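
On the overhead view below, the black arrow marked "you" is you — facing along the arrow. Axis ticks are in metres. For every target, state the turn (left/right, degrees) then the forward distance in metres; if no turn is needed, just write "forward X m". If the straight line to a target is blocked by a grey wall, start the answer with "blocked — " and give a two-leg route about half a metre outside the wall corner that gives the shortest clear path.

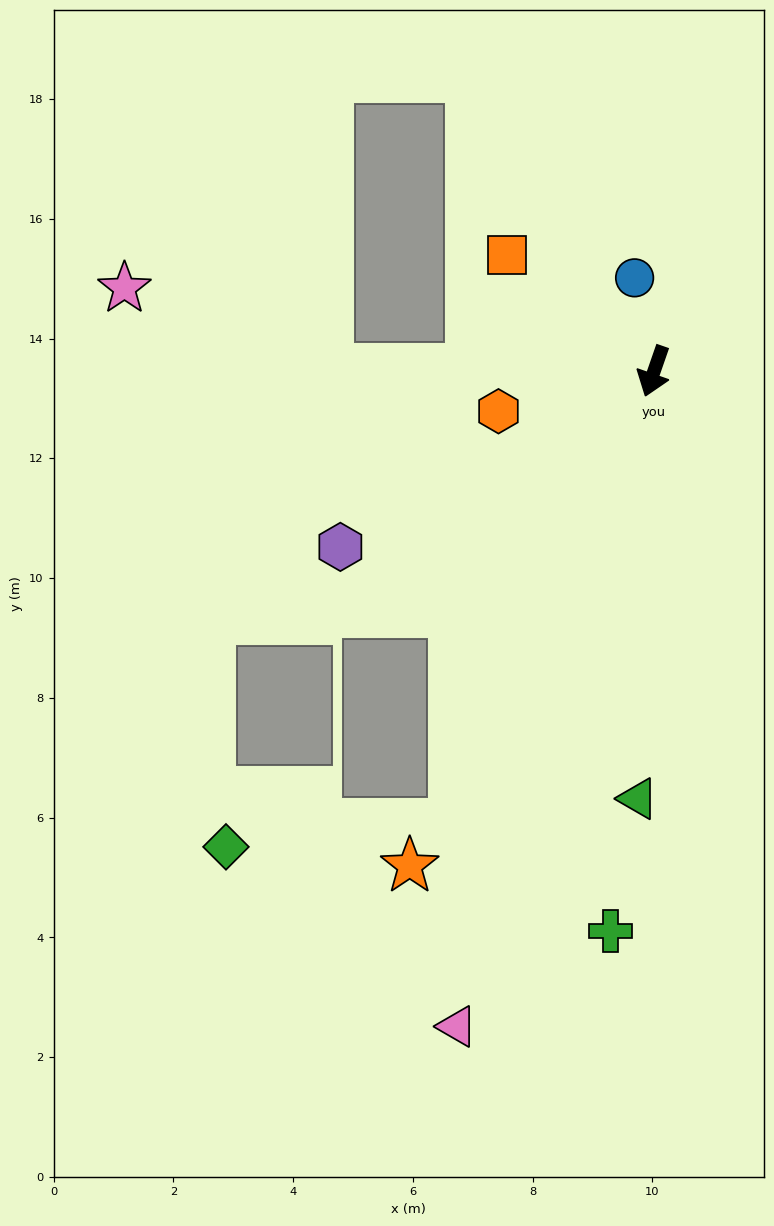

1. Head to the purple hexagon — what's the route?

turn right 42°, forward 6.0 m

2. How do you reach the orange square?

turn right 109°, forward 3.1 m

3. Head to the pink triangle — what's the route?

turn left 2°, forward 11.4 m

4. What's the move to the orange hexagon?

turn right 56°, forward 2.7 m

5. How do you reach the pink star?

blocked — turn right 71°, forward 5.5 m, then turn right 21°, forward 3.6 m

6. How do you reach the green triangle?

turn left 17°, forward 7.1 m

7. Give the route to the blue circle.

turn right 149°, forward 1.6 m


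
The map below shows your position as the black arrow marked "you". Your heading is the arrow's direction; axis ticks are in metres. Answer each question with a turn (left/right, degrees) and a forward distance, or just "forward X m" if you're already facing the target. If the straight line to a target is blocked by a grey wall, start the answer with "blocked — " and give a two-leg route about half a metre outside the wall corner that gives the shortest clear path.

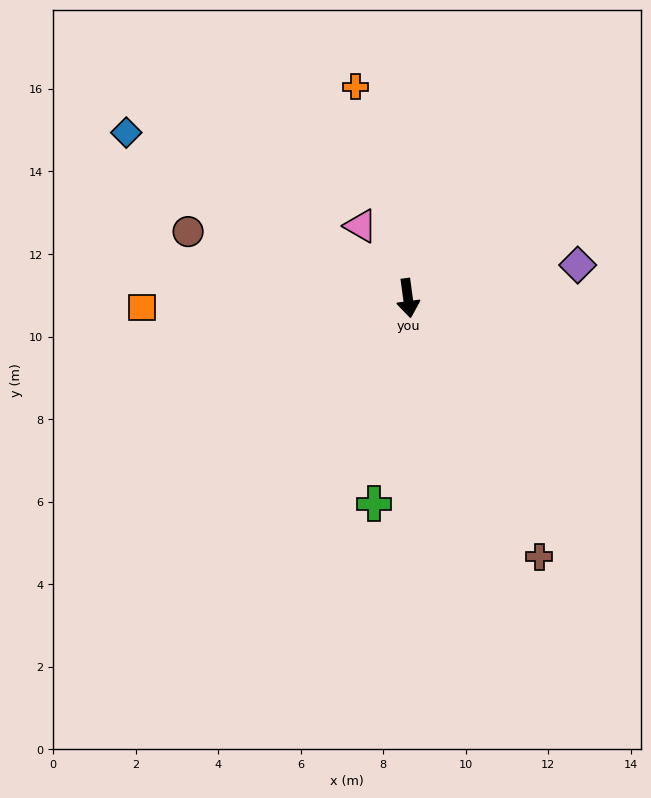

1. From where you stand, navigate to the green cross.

turn right 17°, forward 5.1 m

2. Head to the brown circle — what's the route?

turn right 114°, forward 5.6 m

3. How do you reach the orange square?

turn right 96°, forward 6.4 m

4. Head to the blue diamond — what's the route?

turn right 128°, forward 7.9 m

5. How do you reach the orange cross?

turn right 174°, forward 5.3 m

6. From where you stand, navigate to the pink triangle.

turn right 154°, forward 2.1 m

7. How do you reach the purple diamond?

turn left 93°, forward 4.2 m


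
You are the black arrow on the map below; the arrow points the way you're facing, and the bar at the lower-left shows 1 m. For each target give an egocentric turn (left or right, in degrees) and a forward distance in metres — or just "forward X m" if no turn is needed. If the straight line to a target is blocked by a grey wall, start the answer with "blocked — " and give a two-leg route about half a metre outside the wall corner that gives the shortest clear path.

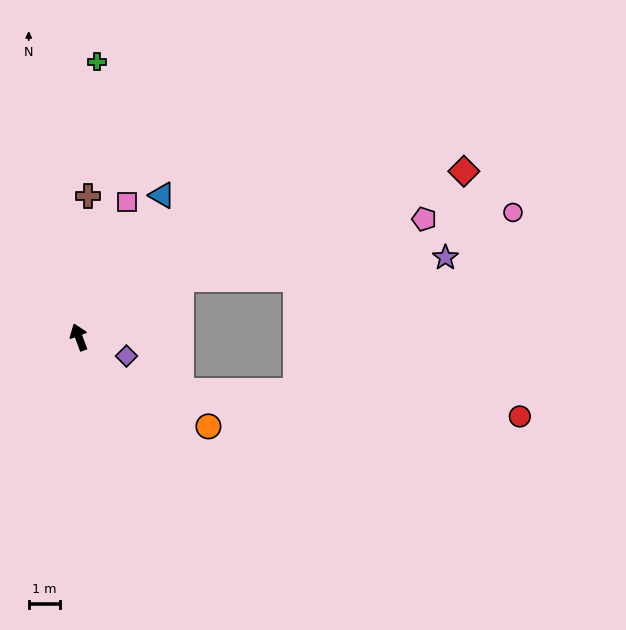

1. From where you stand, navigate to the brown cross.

turn right 24°, forward 4.6 m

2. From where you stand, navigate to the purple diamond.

turn right 132°, forward 1.7 m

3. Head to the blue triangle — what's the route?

turn right 51°, forward 5.3 m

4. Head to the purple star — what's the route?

blocked — turn right 81°, forward 3.8 m, then turn right 25°, forward 8.6 m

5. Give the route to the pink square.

turn right 40°, forward 4.7 m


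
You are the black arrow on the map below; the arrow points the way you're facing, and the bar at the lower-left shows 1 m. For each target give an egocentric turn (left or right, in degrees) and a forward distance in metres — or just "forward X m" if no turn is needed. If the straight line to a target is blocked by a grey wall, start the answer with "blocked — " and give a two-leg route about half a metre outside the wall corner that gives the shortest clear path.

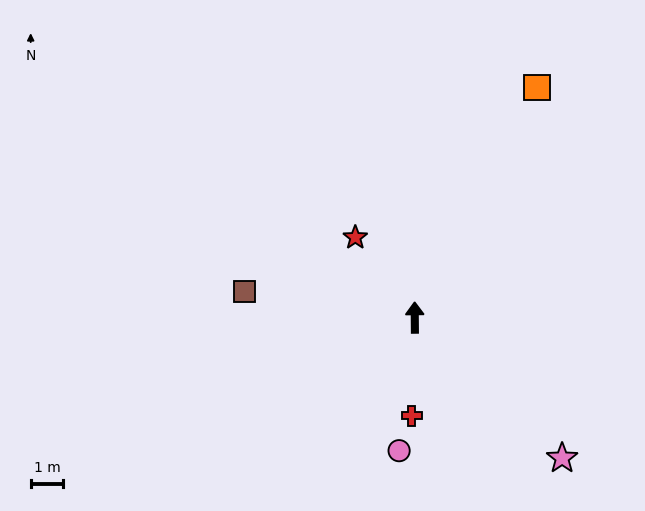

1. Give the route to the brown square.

turn left 81°, forward 5.3 m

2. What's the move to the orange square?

turn right 28°, forward 8.0 m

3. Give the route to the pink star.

turn right 134°, forward 6.2 m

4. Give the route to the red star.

turn left 36°, forward 3.1 m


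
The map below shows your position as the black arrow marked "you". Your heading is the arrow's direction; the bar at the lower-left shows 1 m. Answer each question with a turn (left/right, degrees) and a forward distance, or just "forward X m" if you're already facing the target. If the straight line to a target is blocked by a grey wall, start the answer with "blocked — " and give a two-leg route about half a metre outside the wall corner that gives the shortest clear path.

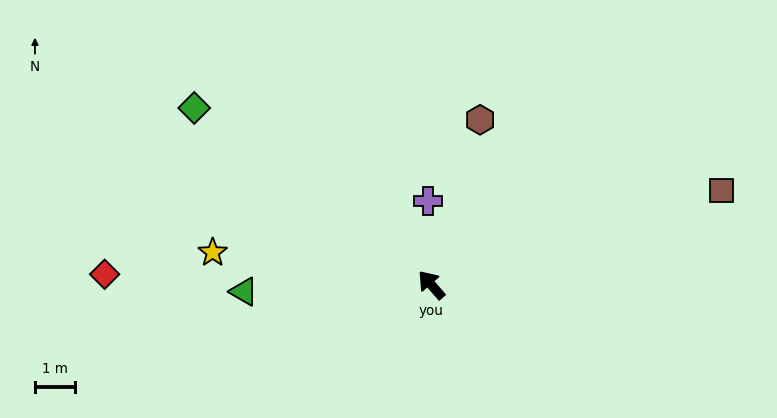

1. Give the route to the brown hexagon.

turn right 57°, forward 4.3 m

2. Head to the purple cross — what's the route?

turn right 39°, forward 2.1 m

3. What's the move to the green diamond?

turn left 12°, forward 7.4 m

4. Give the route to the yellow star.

turn left 41°, forward 5.5 m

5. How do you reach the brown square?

turn right 113°, forward 7.6 m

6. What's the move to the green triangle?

turn left 51°, forward 4.7 m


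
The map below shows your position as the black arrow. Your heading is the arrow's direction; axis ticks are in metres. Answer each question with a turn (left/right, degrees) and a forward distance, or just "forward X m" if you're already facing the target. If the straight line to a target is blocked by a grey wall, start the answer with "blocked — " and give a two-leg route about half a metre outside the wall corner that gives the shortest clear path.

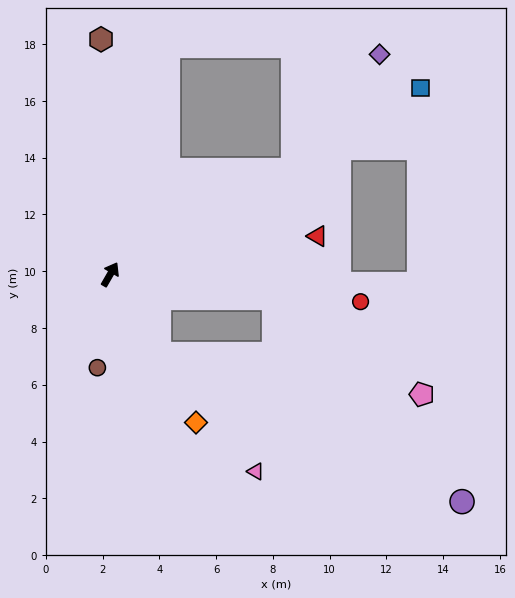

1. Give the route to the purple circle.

blocked — turn right 119°, forward 3.3 m, then turn left 33°, forward 11.9 m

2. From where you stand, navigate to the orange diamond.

turn right 120°, forward 6.0 m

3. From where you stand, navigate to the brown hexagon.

turn left 32°, forward 8.3 m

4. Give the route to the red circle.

turn right 66°, forward 8.9 m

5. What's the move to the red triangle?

turn right 50°, forward 7.4 m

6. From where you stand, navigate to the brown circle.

turn right 158°, forward 3.3 m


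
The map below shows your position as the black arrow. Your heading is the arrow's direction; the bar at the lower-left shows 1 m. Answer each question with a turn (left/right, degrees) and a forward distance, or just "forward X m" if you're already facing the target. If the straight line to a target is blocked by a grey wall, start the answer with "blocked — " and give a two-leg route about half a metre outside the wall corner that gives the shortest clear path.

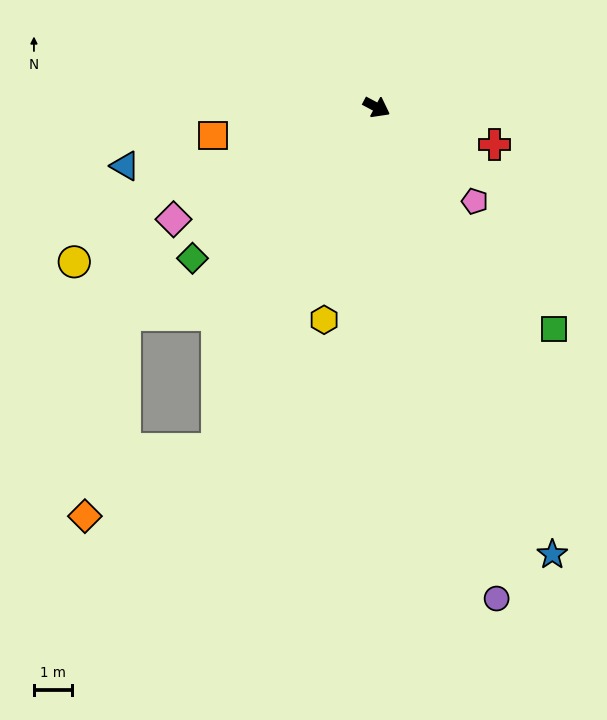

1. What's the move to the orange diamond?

blocked — turn right 87°, forward 9.8 m, then turn right 38°, forward 3.8 m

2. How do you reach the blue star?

turn right 41°, forward 12.5 m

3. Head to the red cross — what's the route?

turn left 10°, forward 3.2 m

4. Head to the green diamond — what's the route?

turn right 113°, forward 6.2 m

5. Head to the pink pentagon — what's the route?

turn right 16°, forward 3.5 m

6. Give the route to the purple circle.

turn right 48°, forward 13.1 m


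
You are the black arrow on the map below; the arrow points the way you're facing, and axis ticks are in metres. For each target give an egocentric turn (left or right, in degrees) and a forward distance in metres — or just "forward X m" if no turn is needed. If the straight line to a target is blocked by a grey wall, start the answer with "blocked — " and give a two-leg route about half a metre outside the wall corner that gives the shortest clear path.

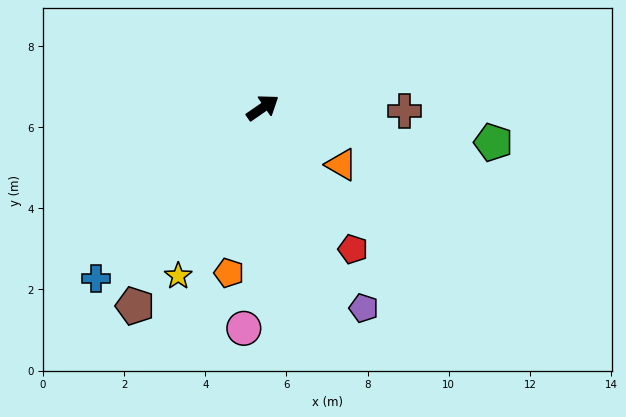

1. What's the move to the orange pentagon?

turn right 136°, forward 4.2 m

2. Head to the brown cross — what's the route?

turn right 36°, forward 3.5 m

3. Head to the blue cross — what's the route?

turn right 169°, forward 5.9 m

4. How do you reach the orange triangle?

turn right 71°, forward 2.4 m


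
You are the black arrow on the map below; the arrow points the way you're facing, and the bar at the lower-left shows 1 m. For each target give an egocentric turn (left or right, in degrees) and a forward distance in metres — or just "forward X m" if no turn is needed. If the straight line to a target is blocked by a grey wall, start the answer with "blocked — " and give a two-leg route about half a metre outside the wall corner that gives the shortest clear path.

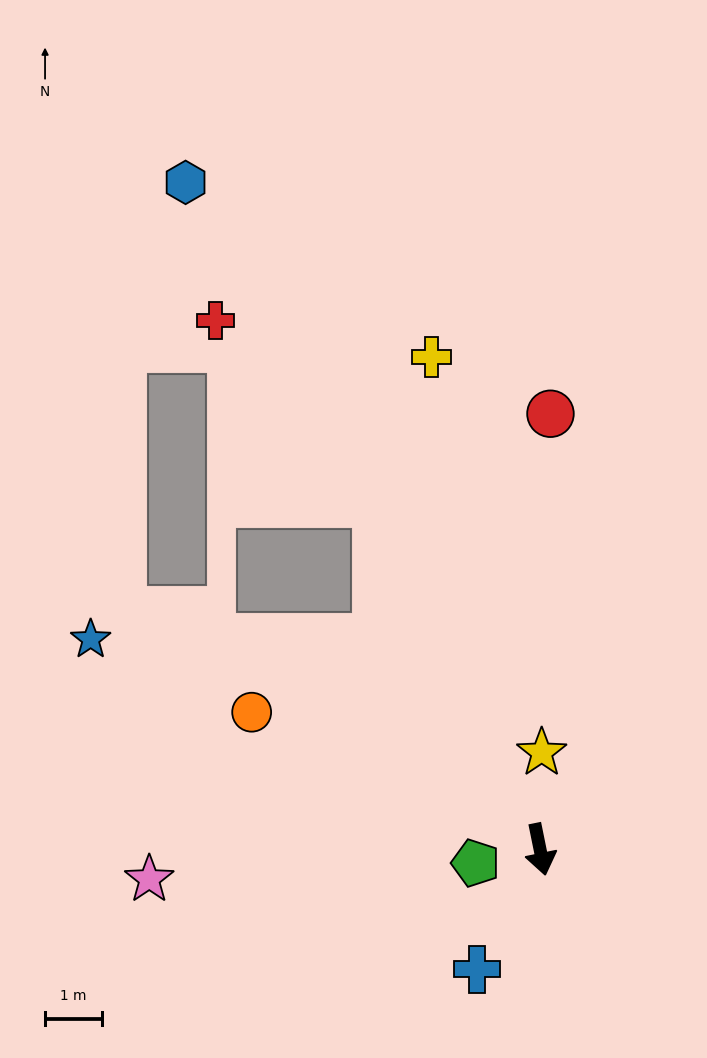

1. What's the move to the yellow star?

turn left 168°, forward 1.7 m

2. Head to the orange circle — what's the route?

turn right 127°, forward 5.6 m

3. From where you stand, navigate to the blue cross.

turn right 39°, forward 2.4 m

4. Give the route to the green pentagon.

turn right 90°, forward 1.2 m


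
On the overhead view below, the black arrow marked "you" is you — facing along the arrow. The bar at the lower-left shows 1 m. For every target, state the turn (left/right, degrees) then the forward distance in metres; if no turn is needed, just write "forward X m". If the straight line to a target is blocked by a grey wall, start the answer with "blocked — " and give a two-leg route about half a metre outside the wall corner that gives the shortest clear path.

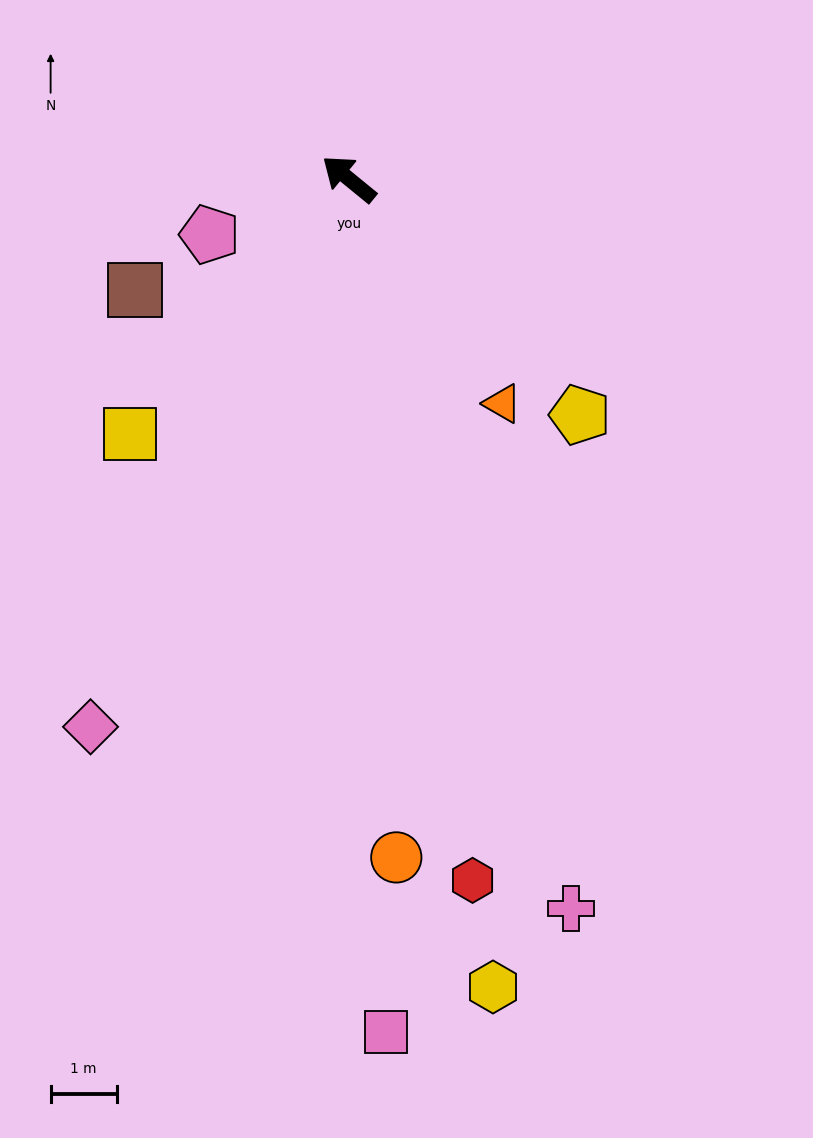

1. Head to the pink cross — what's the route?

turn left 146°, forward 11.6 m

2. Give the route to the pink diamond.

turn left 104°, forward 9.2 m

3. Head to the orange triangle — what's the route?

turn left 164°, forward 4.1 m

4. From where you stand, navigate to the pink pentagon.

turn left 61°, forward 2.3 m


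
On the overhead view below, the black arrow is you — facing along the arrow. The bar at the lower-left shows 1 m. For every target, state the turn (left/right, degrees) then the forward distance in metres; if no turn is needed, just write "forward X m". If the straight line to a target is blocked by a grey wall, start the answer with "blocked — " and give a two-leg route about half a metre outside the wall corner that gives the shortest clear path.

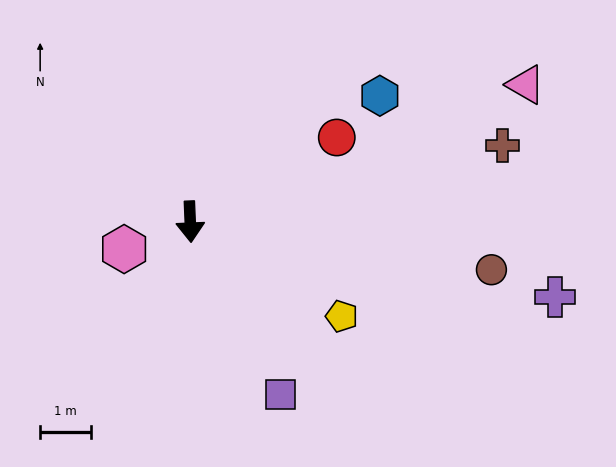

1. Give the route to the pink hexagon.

turn right 70°, forward 1.4 m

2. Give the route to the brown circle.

turn left 79°, forward 6.0 m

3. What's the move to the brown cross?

turn left 101°, forward 6.3 m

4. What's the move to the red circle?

turn left 118°, forward 3.3 m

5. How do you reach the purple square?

turn left 25°, forward 3.8 m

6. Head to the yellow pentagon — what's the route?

turn left 56°, forward 3.5 m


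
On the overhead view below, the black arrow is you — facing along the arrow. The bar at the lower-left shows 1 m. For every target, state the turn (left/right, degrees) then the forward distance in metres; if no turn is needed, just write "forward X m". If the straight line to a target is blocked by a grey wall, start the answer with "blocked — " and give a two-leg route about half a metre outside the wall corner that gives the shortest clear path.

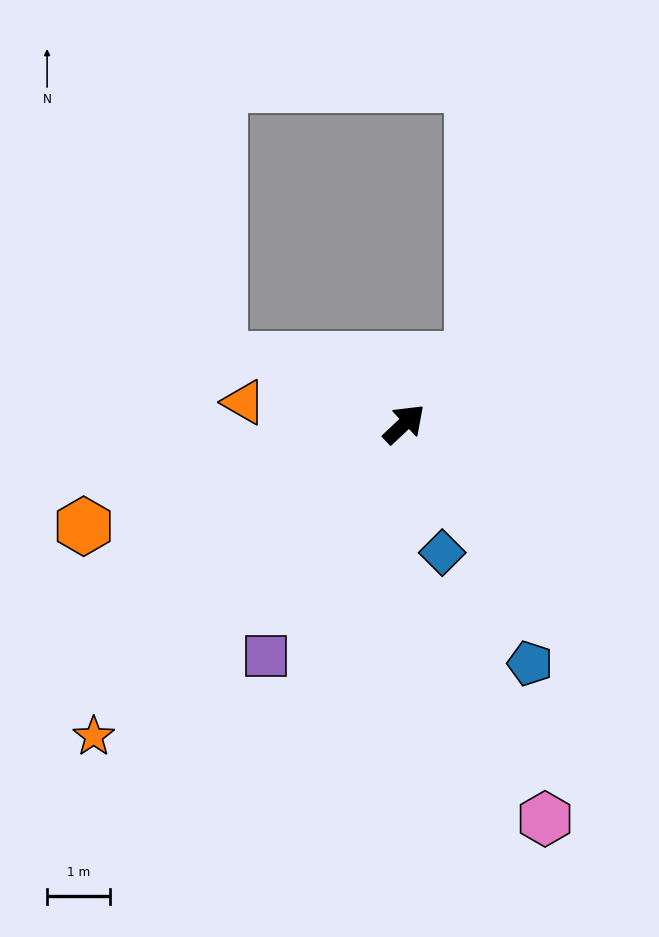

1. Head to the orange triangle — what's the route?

turn left 129°, forward 2.6 m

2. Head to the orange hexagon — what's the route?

turn left 154°, forward 5.4 m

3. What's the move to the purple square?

turn right 164°, forward 4.3 m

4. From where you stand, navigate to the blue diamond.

turn right 117°, forward 2.1 m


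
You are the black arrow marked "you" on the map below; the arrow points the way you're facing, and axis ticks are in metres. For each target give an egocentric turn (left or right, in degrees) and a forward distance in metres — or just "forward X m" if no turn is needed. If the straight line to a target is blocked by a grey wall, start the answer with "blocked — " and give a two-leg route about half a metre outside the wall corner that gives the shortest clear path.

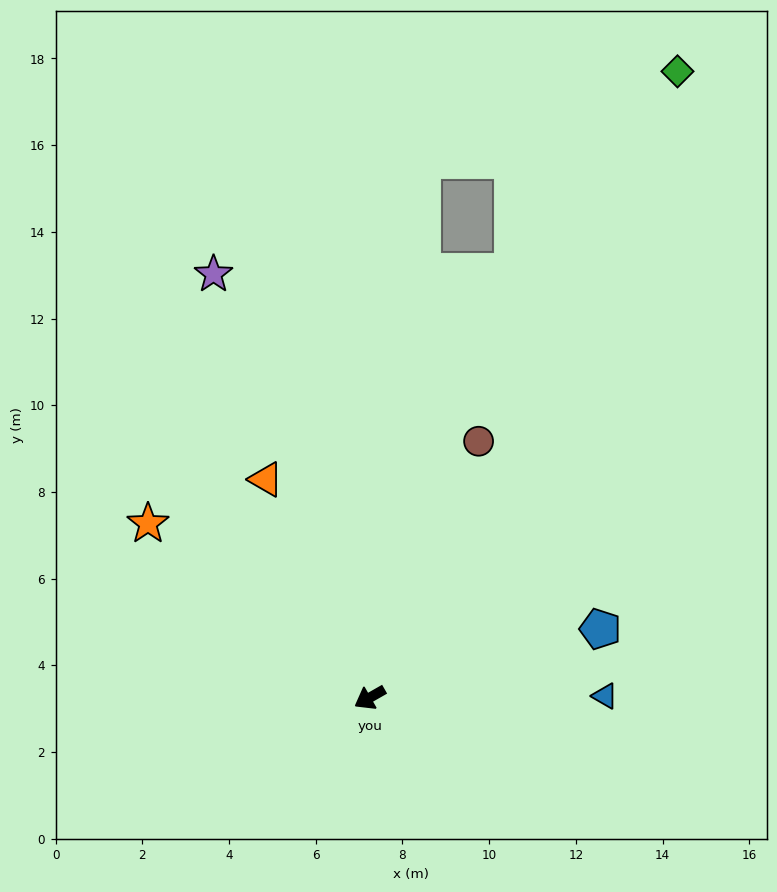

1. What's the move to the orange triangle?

turn right 94°, forward 5.6 m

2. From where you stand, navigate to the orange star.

turn right 68°, forward 6.5 m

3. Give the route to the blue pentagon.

turn left 167°, forward 5.5 m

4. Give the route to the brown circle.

turn right 143°, forward 6.4 m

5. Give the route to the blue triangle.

turn left 151°, forward 5.4 m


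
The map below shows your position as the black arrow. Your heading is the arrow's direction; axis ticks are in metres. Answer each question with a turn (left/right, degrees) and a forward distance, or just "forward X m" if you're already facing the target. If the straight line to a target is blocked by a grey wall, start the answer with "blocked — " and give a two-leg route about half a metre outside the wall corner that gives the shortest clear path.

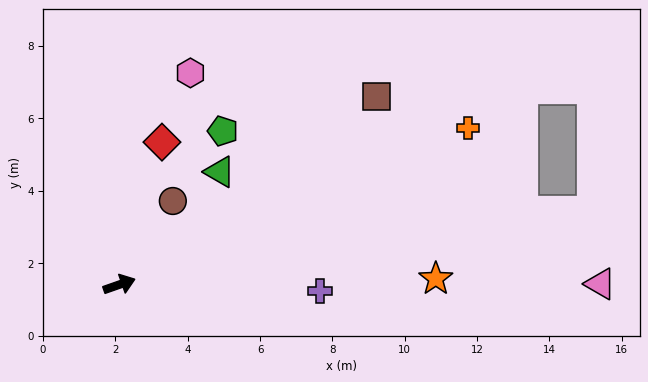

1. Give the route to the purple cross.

turn right 21°, forward 5.5 m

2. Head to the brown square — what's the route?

turn left 17°, forward 8.8 m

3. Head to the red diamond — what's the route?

turn left 54°, forward 4.1 m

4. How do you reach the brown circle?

turn left 38°, forward 2.7 m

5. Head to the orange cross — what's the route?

turn left 5°, forward 10.6 m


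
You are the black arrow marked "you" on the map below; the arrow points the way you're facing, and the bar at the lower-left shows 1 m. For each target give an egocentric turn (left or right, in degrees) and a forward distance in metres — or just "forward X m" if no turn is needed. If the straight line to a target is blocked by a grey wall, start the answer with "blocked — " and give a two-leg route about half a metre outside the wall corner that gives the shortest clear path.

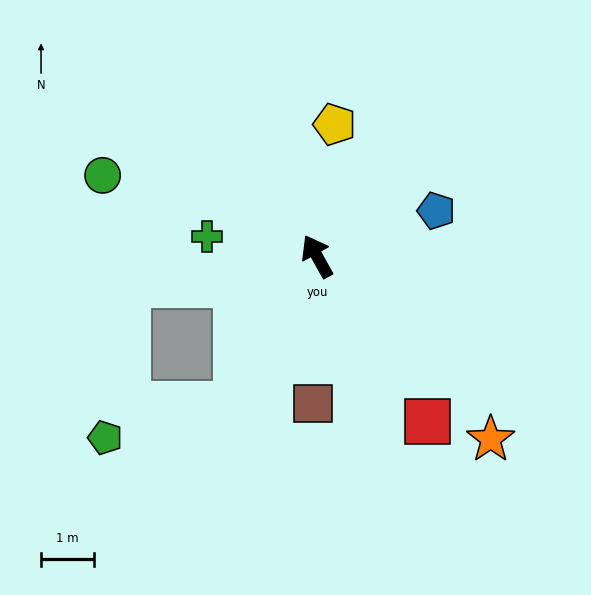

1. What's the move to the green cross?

turn left 51°, forward 2.1 m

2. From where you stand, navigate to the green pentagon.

blocked — turn left 122°, forward 3.2 m, then turn right 46°, forward 2.6 m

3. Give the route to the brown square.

turn left 149°, forward 2.8 m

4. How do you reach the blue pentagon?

turn right 98°, forward 2.4 m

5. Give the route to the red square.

turn right 175°, forward 3.7 m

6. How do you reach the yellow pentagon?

turn right 37°, forward 2.5 m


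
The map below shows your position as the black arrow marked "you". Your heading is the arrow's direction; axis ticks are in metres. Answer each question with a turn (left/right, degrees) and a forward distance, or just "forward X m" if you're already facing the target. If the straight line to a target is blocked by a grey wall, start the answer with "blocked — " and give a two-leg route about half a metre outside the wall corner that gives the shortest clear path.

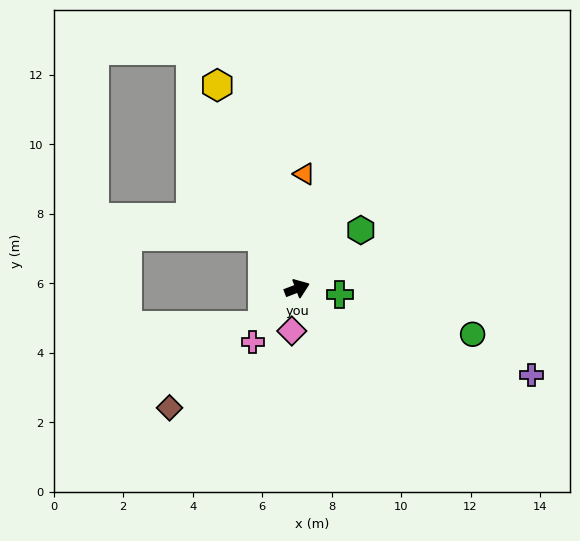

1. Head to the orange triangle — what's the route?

turn left 66°, forward 3.3 m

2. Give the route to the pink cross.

turn right 151°, forward 2.0 m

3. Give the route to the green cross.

turn right 29°, forward 1.2 m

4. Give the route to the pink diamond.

turn right 118°, forward 1.2 m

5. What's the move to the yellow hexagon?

turn left 91°, forward 6.3 m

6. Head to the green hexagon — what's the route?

turn left 22°, forward 2.5 m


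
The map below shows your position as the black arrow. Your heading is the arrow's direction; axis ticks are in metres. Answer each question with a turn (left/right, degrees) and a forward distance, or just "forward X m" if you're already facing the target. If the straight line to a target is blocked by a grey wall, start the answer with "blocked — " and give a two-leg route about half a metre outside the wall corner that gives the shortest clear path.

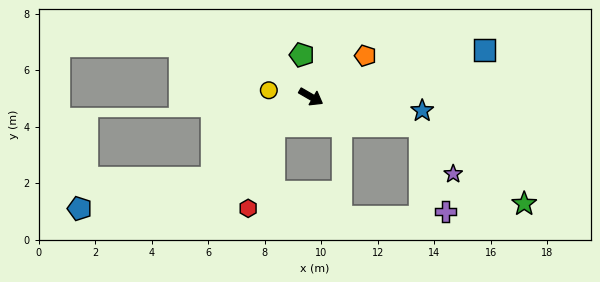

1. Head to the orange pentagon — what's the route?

turn left 67°, forward 2.4 m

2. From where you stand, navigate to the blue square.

turn left 45°, forward 6.4 m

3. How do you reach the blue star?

turn left 23°, forward 4.0 m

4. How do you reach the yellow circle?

turn right 159°, forward 1.5 m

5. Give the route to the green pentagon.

turn left 132°, forward 1.5 m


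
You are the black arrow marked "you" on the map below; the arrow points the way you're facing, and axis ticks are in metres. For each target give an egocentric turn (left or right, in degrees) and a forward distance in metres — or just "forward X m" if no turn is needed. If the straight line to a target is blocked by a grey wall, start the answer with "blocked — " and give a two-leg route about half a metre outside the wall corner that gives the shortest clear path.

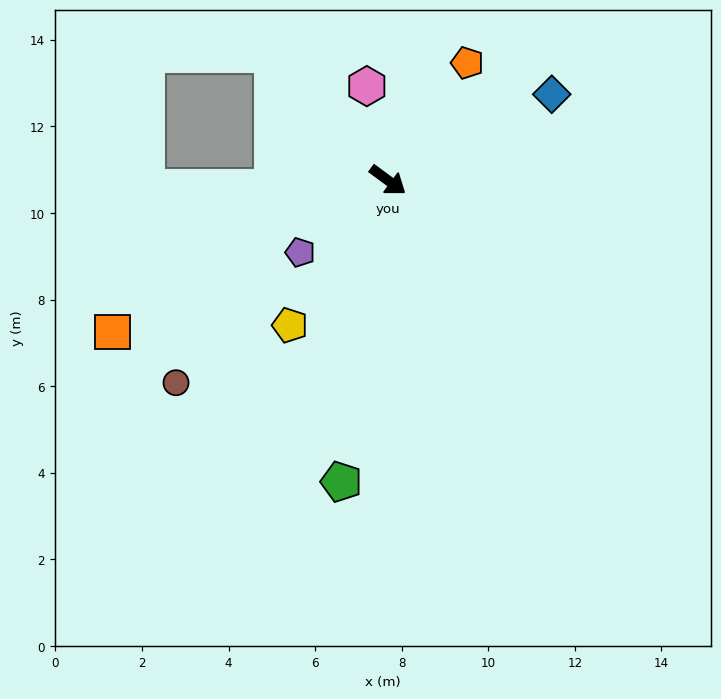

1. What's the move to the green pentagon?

turn right 62°, forward 7.0 m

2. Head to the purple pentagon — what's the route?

turn right 104°, forward 2.6 m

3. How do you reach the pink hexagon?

turn left 139°, forward 2.2 m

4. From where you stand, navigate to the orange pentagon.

turn left 92°, forward 3.3 m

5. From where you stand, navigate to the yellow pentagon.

turn right 88°, forward 4.0 m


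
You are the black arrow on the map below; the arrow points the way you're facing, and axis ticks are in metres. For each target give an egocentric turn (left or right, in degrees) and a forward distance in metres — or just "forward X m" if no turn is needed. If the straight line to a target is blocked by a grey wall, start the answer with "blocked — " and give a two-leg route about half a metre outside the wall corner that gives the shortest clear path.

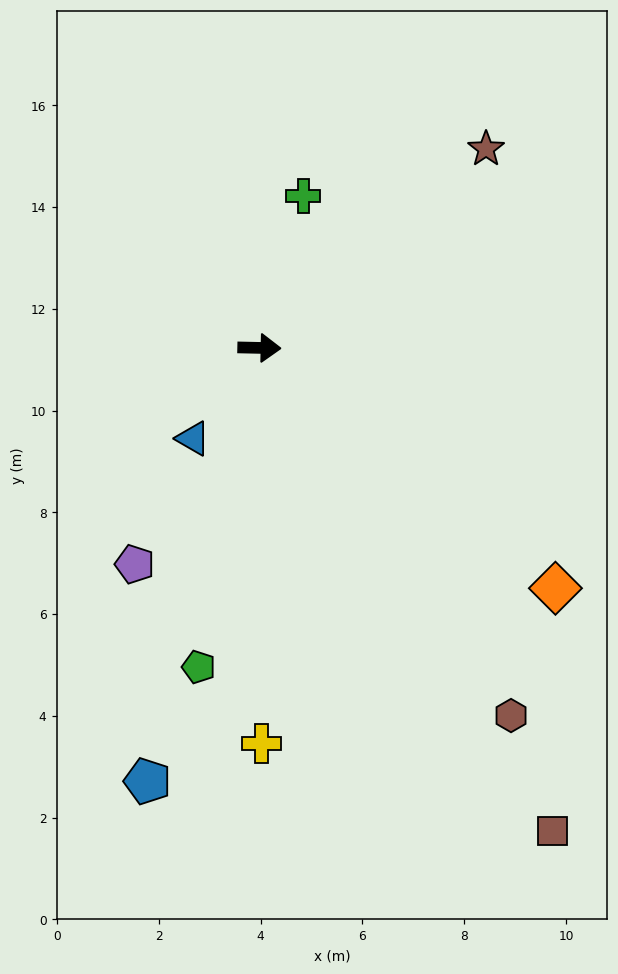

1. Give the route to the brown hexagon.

turn right 54°, forward 8.8 m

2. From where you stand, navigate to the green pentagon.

turn right 100°, forward 6.4 m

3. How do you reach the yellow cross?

turn right 88°, forward 7.8 m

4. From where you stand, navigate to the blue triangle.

turn right 125°, forward 2.2 m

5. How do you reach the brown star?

turn left 43°, forward 5.9 m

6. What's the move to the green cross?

turn left 75°, forward 3.1 m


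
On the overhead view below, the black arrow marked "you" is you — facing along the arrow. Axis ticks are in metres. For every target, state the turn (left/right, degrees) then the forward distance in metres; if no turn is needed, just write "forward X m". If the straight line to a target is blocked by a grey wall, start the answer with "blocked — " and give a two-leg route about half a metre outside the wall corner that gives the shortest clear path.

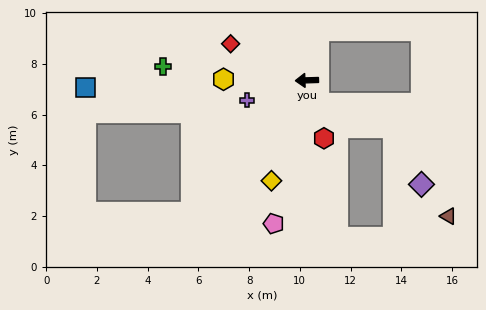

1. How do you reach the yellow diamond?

turn left 69°, forward 4.2 m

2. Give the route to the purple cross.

turn left 17°, forward 2.5 m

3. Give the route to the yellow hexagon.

turn right 3°, forward 3.3 m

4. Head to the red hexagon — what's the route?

turn left 105°, forward 2.4 m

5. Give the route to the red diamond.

turn right 27°, forward 3.3 m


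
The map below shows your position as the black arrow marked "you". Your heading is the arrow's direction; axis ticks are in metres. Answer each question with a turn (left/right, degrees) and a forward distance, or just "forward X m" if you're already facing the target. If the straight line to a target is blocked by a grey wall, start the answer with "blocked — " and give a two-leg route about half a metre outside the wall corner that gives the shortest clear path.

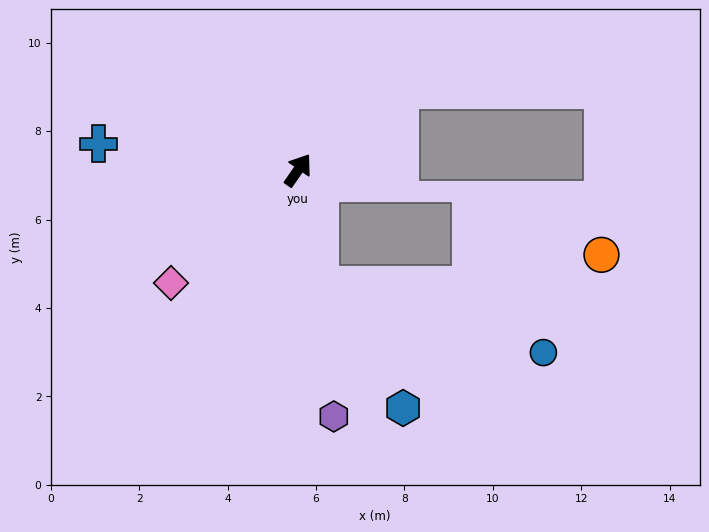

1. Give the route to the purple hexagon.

turn right 137°, forward 5.6 m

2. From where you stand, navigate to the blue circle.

blocked — turn right 134°, forward 2.6 m, then turn left 62°, forward 5.3 m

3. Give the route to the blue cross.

turn left 117°, forward 4.5 m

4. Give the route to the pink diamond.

turn left 166°, forward 3.8 m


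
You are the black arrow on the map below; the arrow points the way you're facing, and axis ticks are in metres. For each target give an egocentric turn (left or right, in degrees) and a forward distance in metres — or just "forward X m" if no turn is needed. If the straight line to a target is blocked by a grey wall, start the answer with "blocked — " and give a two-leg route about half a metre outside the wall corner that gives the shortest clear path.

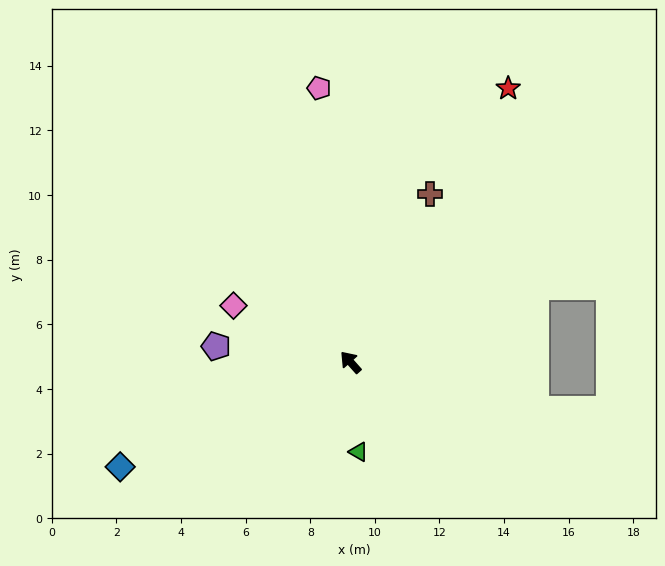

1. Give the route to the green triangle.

turn left 143°, forward 2.8 m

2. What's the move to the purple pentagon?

turn left 42°, forward 4.2 m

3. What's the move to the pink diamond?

turn left 23°, forward 4.0 m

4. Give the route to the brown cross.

turn right 67°, forward 5.8 m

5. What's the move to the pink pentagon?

turn right 35°, forward 8.5 m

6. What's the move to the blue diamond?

turn left 73°, forward 7.8 m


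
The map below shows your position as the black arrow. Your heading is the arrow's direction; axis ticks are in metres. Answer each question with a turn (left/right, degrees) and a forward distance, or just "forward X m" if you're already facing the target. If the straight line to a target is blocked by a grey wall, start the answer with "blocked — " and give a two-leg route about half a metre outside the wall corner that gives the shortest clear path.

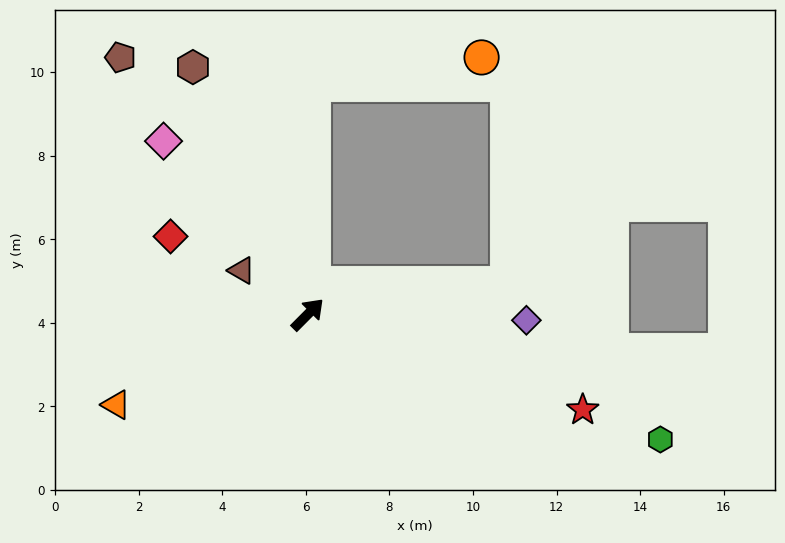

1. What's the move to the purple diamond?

turn right 47°, forward 5.2 m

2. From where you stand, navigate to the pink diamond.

turn left 85°, forward 5.4 m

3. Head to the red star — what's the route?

turn right 64°, forward 7.0 m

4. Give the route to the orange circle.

blocked — turn left 44°, forward 5.5 m, then turn right 80°, forward 4.1 m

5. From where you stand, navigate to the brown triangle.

turn left 101°, forward 1.9 m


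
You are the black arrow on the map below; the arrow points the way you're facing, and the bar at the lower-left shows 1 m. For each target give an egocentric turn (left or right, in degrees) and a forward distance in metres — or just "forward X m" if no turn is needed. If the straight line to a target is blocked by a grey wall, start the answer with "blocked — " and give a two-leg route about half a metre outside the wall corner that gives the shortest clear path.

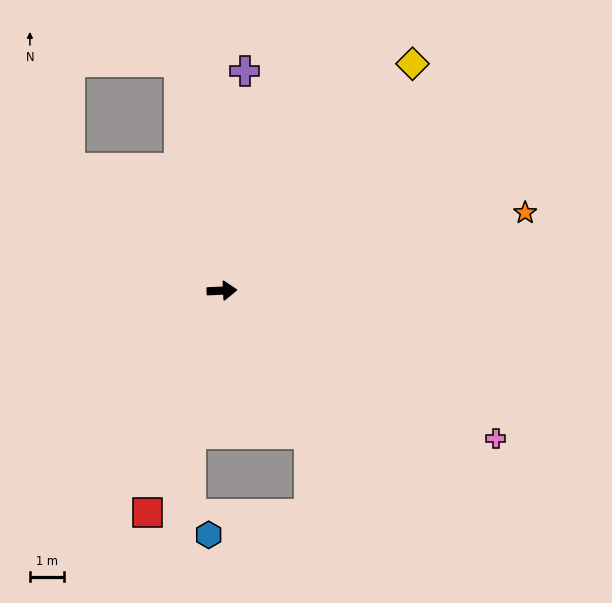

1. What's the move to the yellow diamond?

turn left 47°, forward 8.6 m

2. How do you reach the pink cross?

turn right 31°, forward 9.0 m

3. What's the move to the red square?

turn right 111°, forward 6.8 m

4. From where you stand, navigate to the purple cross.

turn left 81°, forward 6.4 m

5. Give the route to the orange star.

turn left 12°, forward 9.1 m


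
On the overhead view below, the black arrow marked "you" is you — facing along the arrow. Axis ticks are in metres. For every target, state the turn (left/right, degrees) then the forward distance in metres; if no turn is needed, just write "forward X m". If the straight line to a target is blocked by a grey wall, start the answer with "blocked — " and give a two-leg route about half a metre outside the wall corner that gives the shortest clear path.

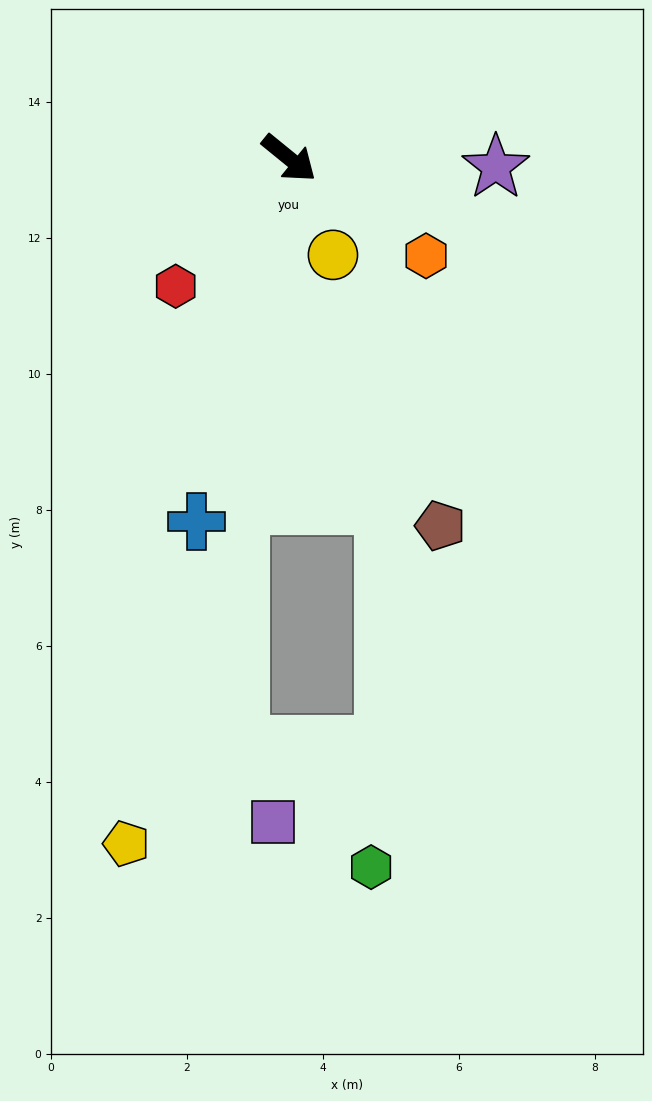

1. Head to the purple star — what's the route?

turn left 37°, forward 3.0 m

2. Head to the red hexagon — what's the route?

turn right 92°, forward 2.5 m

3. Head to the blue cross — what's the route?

turn right 65°, forward 5.5 m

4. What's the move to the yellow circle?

turn right 26°, forward 1.6 m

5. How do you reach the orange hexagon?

turn left 4°, forward 2.5 m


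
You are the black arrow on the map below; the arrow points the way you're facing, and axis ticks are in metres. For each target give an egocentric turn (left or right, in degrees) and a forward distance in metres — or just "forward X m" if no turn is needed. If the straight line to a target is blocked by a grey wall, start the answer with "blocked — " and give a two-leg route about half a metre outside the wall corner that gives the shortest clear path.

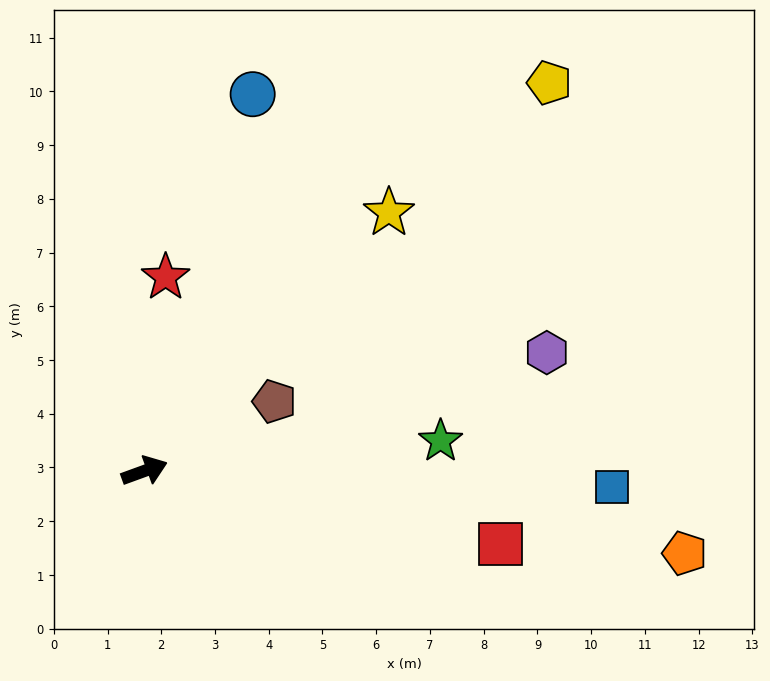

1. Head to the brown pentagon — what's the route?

turn left 8°, forward 2.7 m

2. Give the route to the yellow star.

turn left 27°, forward 6.6 m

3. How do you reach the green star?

turn right 14°, forward 5.5 m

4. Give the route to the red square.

turn right 32°, forward 6.8 m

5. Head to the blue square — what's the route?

turn right 22°, forward 8.7 m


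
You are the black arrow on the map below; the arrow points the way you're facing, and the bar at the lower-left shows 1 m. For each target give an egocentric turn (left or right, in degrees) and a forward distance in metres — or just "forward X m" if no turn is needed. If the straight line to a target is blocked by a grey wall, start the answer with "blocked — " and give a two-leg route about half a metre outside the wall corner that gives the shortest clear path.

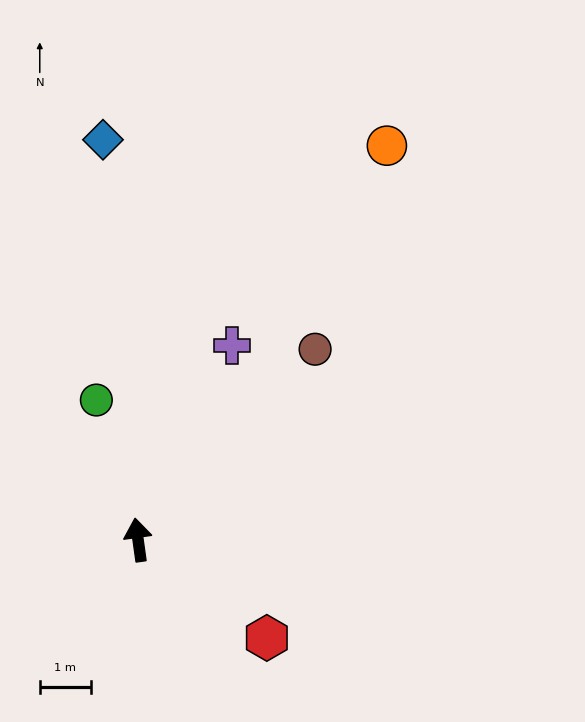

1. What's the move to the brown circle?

turn right 51°, forward 5.1 m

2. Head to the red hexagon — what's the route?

turn right 135°, forward 3.2 m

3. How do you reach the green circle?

turn left 9°, forward 2.9 m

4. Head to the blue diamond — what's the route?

turn right 3°, forward 7.9 m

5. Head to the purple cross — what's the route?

turn right 34°, forward 4.2 m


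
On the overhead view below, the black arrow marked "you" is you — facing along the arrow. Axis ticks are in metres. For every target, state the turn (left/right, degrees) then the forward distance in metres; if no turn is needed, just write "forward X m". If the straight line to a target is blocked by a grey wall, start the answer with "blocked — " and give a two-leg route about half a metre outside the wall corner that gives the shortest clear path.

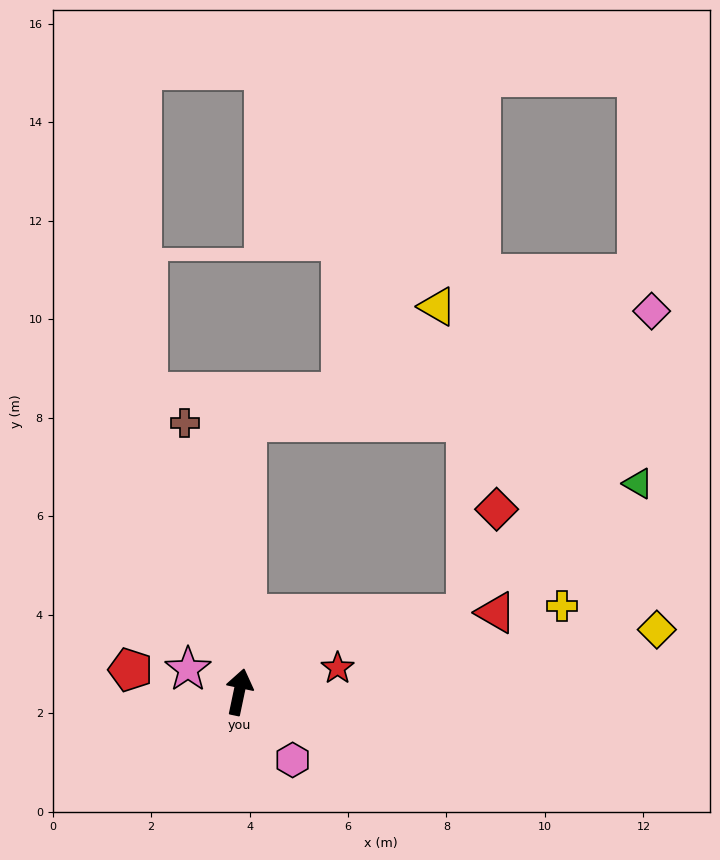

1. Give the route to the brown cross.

turn left 23°, forward 5.6 m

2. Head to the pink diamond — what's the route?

blocked — turn left 11°, forward 5.5 m, then turn right 74°, forward 8.5 m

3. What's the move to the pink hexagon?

turn right 130°, forward 1.8 m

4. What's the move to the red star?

turn right 65°, forward 2.1 m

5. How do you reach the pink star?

turn left 78°, forward 1.1 m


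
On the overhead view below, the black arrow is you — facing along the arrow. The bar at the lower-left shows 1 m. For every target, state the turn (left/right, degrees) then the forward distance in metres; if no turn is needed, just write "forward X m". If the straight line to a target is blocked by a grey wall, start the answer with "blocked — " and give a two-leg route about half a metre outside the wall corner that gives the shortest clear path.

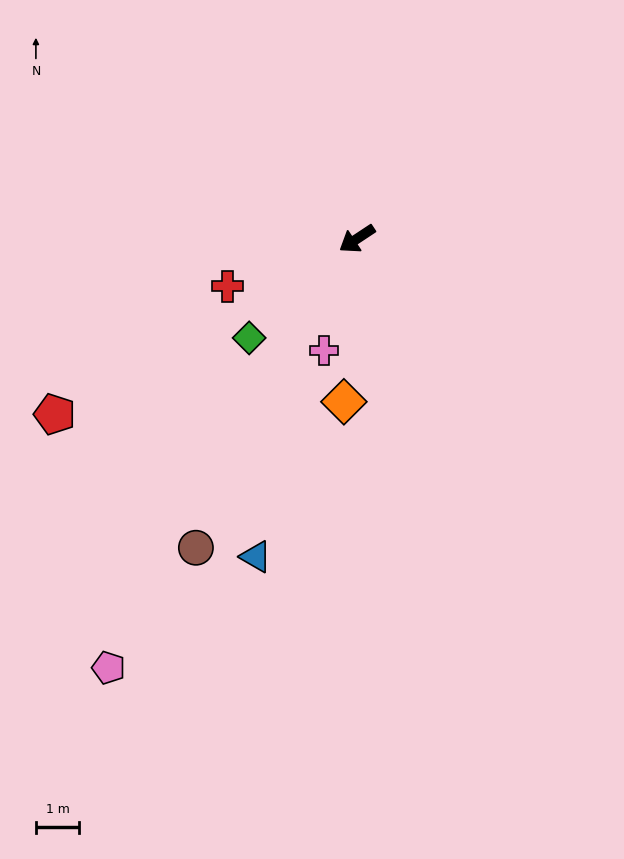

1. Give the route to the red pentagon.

turn right 3°, forward 8.1 m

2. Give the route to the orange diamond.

turn left 52°, forward 3.8 m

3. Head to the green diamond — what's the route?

turn left 9°, forward 3.4 m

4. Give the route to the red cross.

turn right 13°, forward 3.2 m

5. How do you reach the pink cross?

turn left 40°, forward 2.7 m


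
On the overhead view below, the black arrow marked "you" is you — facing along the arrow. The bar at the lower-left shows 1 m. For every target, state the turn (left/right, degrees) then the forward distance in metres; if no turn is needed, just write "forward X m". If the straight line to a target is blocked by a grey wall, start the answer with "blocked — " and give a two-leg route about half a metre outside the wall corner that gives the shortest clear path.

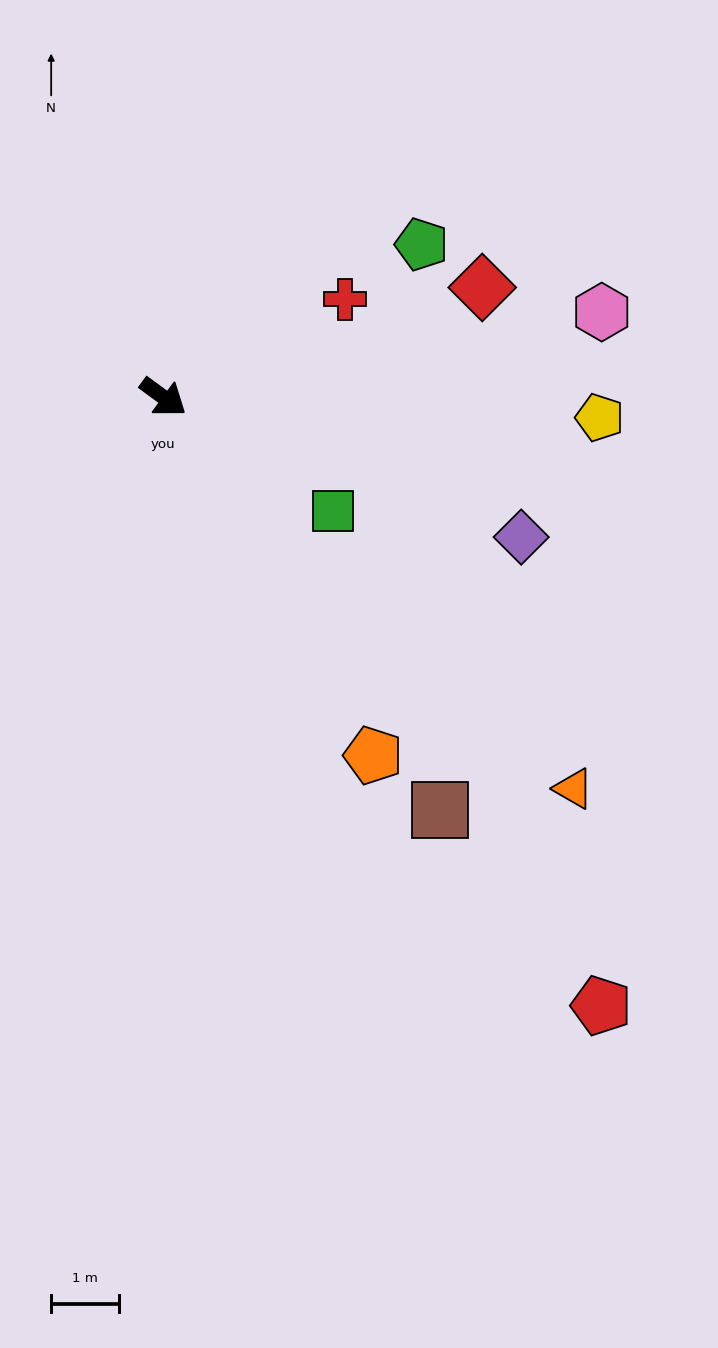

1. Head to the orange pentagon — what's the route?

turn right 23°, forward 6.1 m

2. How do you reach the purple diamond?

turn left 15°, forward 5.7 m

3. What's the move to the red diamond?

turn left 55°, forward 5.0 m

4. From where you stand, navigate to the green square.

turn left 2°, forward 3.0 m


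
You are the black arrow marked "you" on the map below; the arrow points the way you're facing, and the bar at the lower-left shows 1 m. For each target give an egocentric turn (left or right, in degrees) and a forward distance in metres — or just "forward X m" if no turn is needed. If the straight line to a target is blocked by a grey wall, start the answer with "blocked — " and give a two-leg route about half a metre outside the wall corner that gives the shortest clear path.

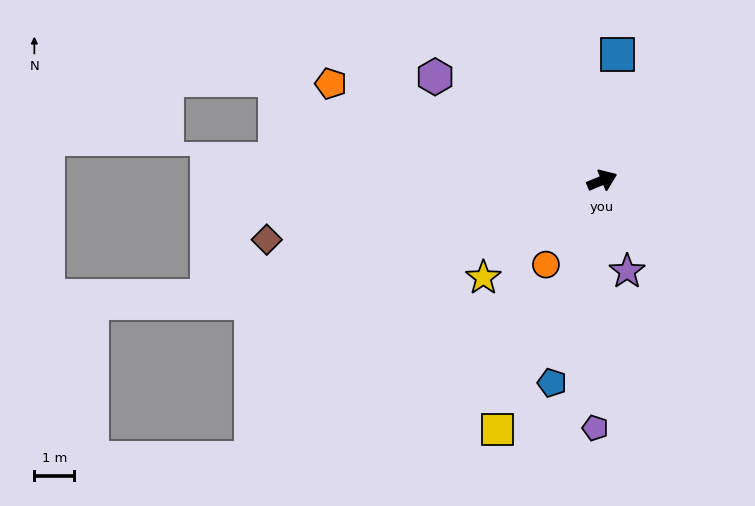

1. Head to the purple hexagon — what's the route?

turn left 126°, forward 4.9 m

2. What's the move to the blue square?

turn left 61°, forward 3.2 m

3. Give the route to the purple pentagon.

turn right 114°, forward 6.2 m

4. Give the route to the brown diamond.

turn left 168°, forward 8.6 m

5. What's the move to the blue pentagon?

turn right 126°, forward 5.2 m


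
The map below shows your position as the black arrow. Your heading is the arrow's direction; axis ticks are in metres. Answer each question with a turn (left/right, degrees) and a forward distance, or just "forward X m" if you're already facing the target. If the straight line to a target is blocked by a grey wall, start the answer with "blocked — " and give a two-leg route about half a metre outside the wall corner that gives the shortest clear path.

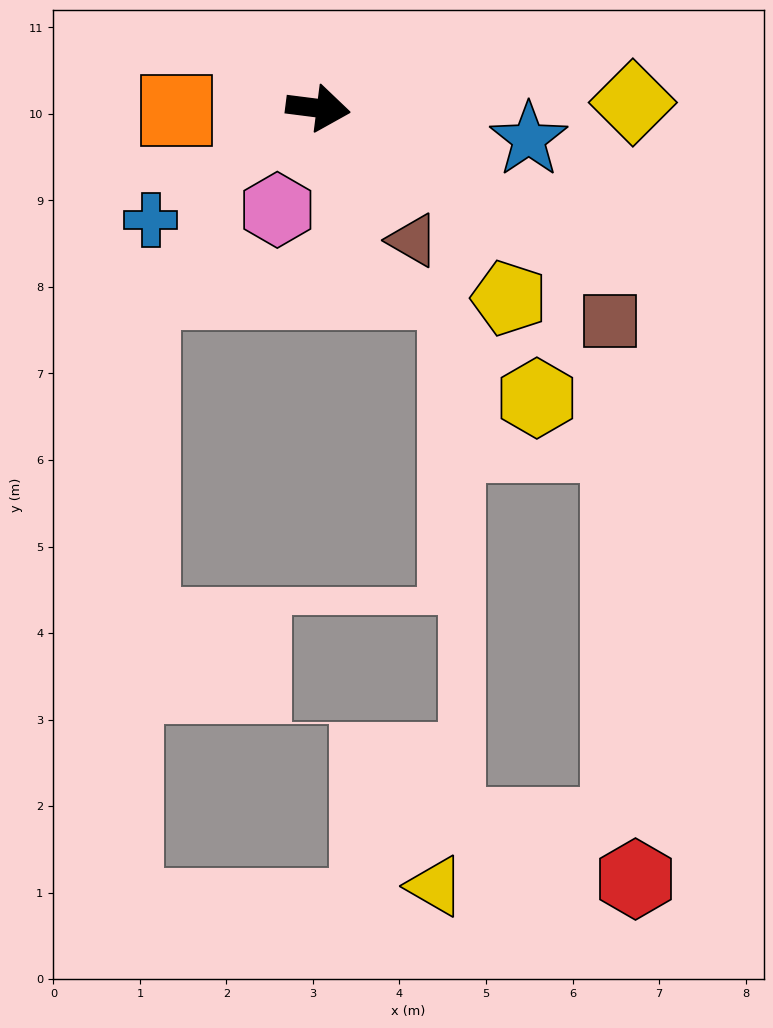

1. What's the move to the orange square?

turn right 172°, forward 1.6 m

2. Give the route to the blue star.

forward 2.5 m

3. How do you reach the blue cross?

turn right 139°, forward 2.3 m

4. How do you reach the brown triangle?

turn right 47°, forward 1.9 m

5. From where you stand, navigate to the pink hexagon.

turn right 105°, forward 1.3 m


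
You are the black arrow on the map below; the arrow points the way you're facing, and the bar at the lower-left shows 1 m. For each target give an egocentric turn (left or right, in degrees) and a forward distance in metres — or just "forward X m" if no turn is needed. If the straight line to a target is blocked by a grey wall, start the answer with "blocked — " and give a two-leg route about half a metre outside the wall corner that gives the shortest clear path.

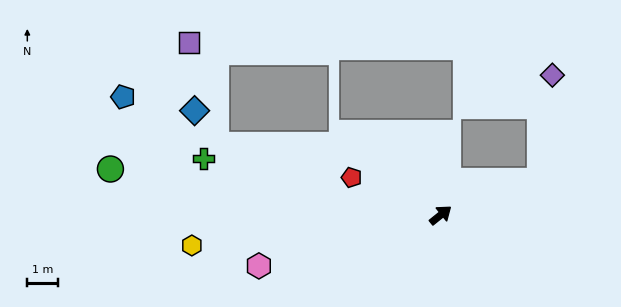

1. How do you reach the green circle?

turn left 133°, forward 10.9 m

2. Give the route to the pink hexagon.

turn left 157°, forward 6.2 m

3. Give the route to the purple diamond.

blocked — turn right 20°, forward 3.4 m, then turn left 64°, forward 3.5 m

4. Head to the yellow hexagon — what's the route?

turn left 148°, forward 8.2 m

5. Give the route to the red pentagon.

turn left 118°, forward 3.2 m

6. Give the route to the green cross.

turn left 128°, forward 8.0 m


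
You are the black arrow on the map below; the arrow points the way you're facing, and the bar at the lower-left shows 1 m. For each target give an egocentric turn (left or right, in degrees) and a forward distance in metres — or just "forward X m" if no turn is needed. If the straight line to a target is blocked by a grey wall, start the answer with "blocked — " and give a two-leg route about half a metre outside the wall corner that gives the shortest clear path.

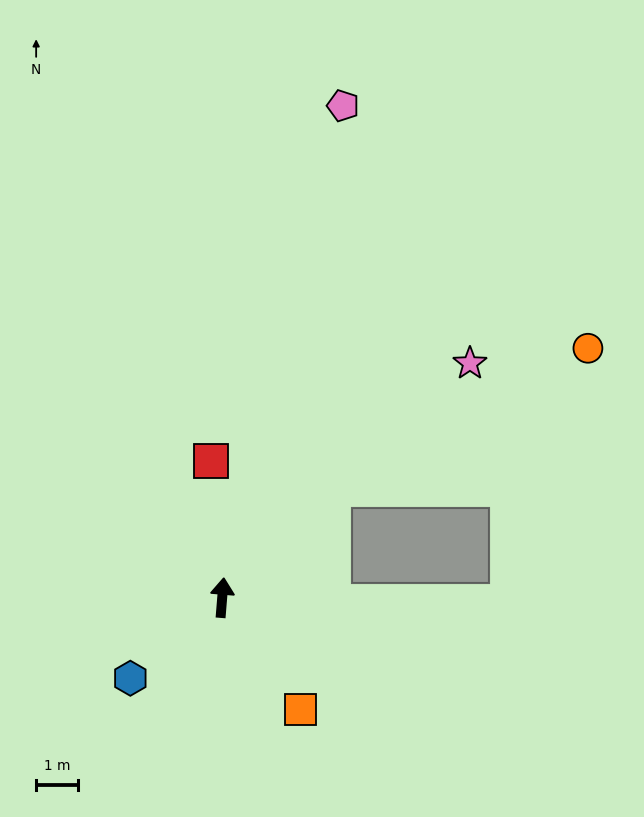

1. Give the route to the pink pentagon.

turn right 9°, forward 12.0 m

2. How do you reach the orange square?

turn right 140°, forward 3.2 m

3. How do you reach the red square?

turn left 9°, forward 3.3 m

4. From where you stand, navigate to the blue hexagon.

turn left 136°, forward 2.9 m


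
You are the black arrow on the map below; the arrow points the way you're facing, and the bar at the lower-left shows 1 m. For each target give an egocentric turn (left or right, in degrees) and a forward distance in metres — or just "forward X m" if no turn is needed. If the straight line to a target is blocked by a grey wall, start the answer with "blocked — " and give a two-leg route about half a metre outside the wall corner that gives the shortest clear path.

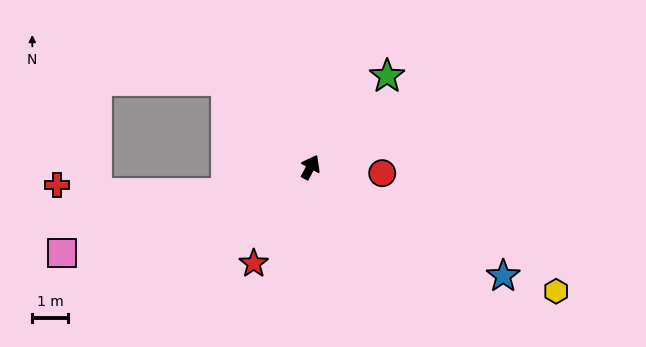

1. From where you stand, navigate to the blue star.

turn right 91°, forward 6.3 m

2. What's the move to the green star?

turn right 12°, forward 3.4 m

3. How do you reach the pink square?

turn left 137°, forward 7.4 m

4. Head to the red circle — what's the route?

turn right 67°, forward 2.0 m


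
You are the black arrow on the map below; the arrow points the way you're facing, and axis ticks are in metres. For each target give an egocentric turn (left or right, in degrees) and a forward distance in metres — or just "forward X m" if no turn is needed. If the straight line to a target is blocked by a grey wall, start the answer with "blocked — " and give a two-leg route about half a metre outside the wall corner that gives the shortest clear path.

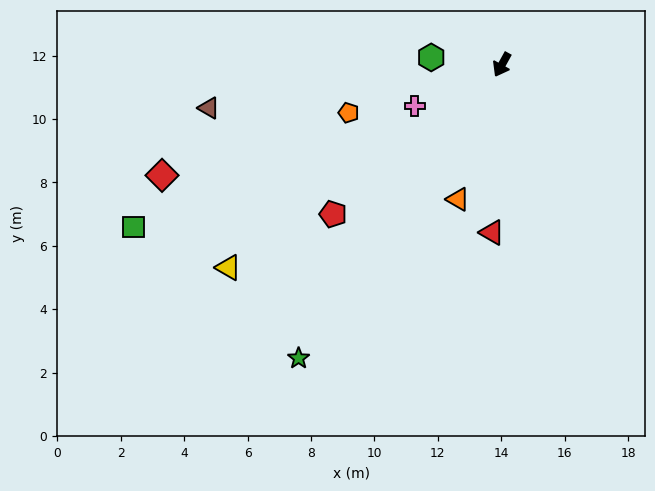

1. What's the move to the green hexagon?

turn right 67°, forward 2.2 m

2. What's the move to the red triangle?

turn left 26°, forward 5.3 m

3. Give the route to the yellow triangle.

turn right 25°, forward 10.7 m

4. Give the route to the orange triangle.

turn left 11°, forward 4.5 m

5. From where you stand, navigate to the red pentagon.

turn right 20°, forward 7.1 m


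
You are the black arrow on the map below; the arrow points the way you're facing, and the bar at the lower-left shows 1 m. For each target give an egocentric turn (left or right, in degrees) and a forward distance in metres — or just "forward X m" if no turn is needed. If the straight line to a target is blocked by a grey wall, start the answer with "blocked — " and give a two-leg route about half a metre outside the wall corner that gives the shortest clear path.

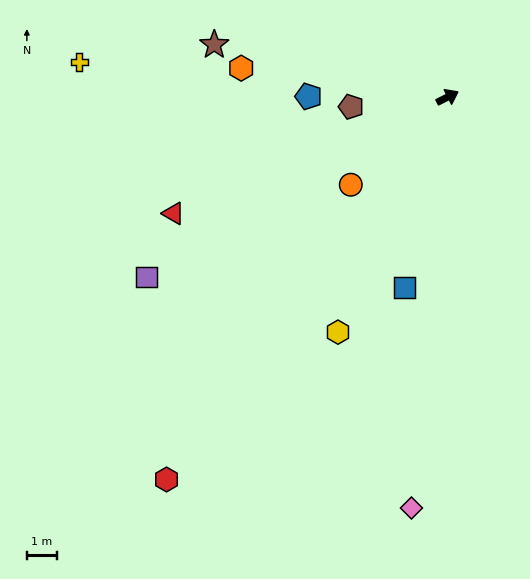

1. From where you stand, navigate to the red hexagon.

turn right 153°, forward 15.8 m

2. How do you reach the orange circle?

turn right 165°, forward 4.3 m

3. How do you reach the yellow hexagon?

turn right 142°, forward 8.6 m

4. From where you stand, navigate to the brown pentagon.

turn left 159°, forward 3.2 m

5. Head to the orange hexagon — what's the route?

turn left 145°, forward 6.9 m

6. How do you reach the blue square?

turn right 130°, forward 6.5 m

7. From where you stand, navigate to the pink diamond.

turn right 122°, forward 13.7 m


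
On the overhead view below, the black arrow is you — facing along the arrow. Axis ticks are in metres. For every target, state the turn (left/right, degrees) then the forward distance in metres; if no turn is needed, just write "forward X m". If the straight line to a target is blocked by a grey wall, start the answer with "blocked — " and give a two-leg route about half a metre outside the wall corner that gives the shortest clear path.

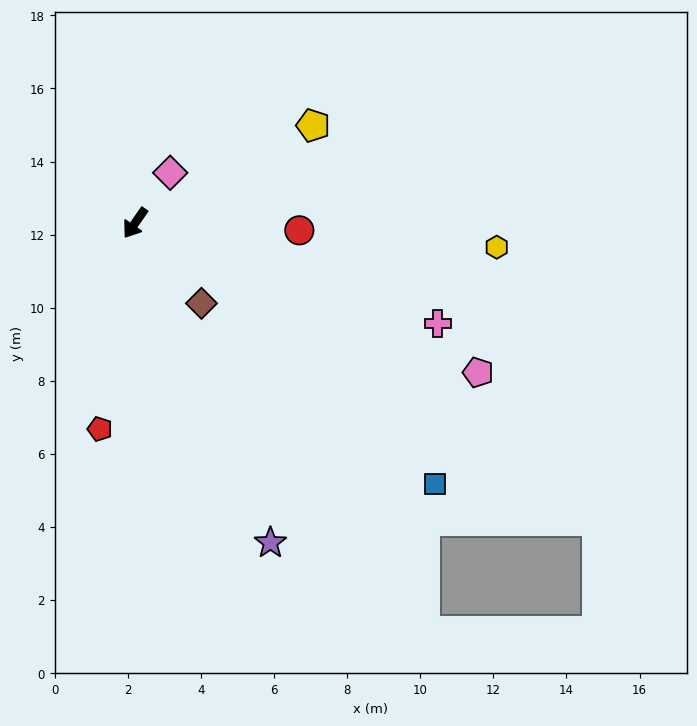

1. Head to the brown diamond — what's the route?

turn left 74°, forward 2.8 m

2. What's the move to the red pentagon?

turn left 25°, forward 5.7 m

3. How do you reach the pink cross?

turn left 107°, forward 8.7 m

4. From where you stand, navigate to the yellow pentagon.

turn left 154°, forward 5.6 m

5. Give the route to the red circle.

turn left 122°, forward 4.5 m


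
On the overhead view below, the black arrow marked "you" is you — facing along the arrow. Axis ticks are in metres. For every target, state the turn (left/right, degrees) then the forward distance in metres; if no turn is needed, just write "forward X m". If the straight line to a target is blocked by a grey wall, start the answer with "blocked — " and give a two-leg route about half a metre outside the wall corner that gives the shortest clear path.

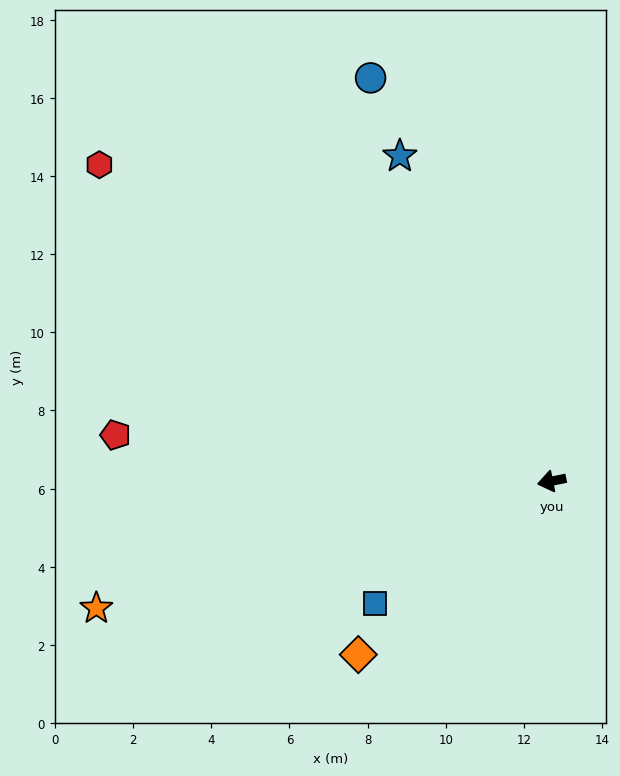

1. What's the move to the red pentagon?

turn right 17°, forward 11.2 m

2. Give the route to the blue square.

turn left 23°, forward 5.5 m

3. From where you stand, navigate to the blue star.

turn right 76°, forward 9.2 m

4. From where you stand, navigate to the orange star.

turn left 4°, forward 12.1 m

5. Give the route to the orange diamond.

turn left 31°, forward 6.6 m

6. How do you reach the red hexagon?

turn right 46°, forward 14.1 m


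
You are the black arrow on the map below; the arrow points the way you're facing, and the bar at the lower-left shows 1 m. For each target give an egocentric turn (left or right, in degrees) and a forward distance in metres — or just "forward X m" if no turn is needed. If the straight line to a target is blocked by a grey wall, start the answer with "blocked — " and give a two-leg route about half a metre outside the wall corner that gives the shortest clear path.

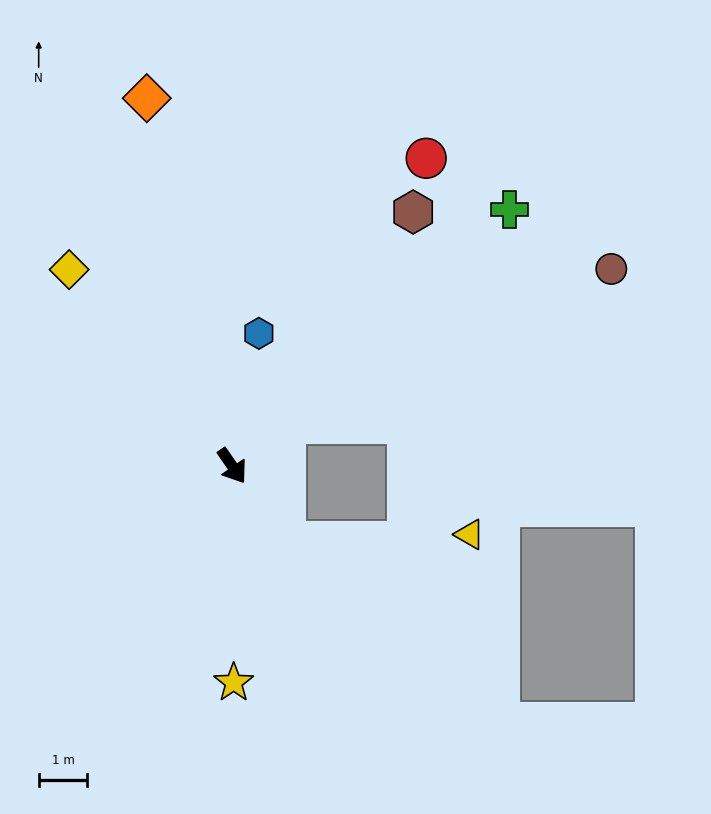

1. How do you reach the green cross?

turn left 98°, forward 7.8 m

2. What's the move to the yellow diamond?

turn right 175°, forward 5.2 m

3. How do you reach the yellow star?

turn right 34°, forward 4.5 m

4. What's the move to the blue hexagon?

turn left 134°, forward 2.8 m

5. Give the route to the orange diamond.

turn left 158°, forward 7.8 m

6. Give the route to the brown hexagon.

turn left 110°, forward 6.4 m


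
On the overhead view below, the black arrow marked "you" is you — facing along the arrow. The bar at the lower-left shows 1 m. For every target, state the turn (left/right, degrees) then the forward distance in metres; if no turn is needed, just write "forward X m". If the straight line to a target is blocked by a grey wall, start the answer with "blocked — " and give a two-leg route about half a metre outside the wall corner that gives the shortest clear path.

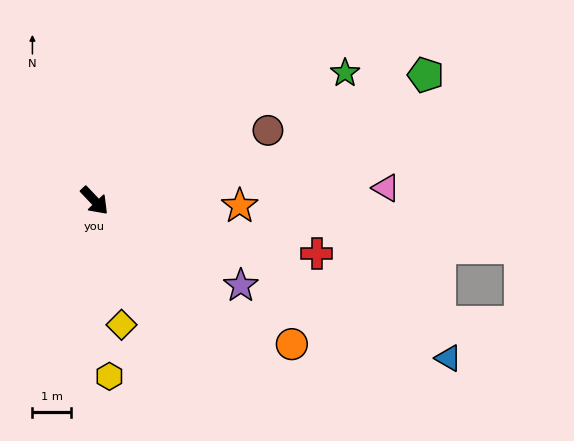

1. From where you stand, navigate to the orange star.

turn left 44°, forward 3.8 m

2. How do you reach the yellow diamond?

turn right 31°, forward 3.3 m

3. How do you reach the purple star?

turn left 16°, forward 4.4 m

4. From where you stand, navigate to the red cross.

turn left 33°, forward 5.9 m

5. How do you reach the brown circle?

turn left 69°, forward 4.8 m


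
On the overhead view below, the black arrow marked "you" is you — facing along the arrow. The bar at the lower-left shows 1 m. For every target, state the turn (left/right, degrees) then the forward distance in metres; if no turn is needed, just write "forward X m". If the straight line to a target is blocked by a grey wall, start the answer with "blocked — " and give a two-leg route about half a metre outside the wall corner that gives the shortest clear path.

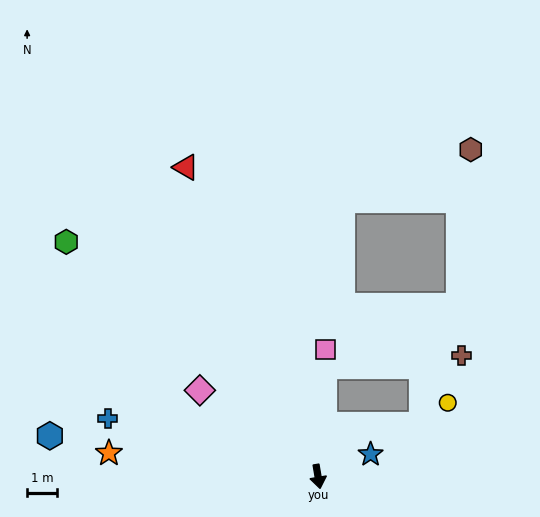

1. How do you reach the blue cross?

turn right 115°, forward 7.3 m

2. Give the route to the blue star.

turn left 103°, forward 1.9 m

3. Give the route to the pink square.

turn left 167°, forward 4.3 m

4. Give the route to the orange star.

turn right 106°, forward 7.1 m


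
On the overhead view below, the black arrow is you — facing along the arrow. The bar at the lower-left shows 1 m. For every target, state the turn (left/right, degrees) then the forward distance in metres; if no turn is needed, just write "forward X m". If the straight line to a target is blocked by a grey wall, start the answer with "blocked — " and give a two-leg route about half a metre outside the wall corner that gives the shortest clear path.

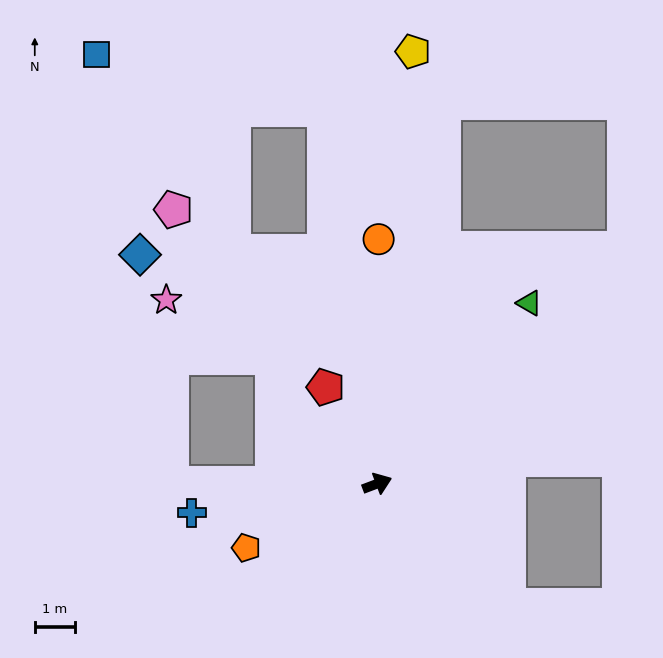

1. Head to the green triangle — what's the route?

turn left 29°, forward 5.8 m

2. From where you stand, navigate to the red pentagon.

turn left 97°, forward 2.7 m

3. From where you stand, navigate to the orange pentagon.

turn right 175°, forward 3.6 m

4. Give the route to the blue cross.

turn left 168°, forward 4.6 m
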